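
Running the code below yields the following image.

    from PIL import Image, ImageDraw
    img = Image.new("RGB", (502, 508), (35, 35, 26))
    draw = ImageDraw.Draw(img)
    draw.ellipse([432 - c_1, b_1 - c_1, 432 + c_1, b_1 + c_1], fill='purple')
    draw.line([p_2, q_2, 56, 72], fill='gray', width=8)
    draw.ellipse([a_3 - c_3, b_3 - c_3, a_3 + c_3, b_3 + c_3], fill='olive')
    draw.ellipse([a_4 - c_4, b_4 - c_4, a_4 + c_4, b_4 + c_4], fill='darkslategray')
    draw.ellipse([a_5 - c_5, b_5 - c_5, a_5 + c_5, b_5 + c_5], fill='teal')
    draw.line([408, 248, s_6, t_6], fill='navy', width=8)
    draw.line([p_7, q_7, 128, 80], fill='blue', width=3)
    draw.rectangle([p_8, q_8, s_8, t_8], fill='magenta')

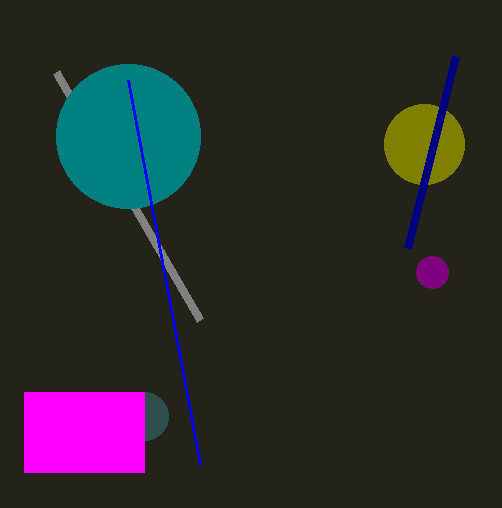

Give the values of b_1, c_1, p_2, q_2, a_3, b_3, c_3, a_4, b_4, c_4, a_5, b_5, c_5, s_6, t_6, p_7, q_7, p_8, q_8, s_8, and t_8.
b_1 = 272
c_1 = 16
p_2 = 200
q_2 = 320
a_3 = 424
b_3 = 144
c_3 = 40
a_4 = 144
b_4 = 416
c_4 = 24
a_5 = 128
b_5 = 136
c_5 = 72
s_6 = 456
t_6 = 56
p_7 = 200
q_7 = 464
p_8 = 24
q_8 = 392
s_8 = 144
t_8 = 472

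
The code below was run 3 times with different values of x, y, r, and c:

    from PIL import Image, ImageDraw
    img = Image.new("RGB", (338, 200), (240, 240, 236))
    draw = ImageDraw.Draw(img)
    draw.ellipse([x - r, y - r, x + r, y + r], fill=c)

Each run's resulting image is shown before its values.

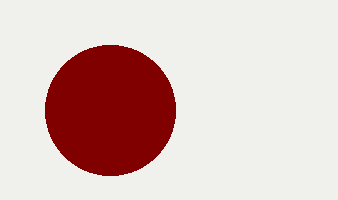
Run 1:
x = 110; y = 110; r = 65; c = 'maroon'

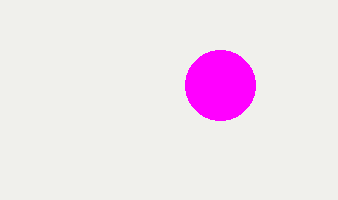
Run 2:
x = 220; y = 85; r = 35; c = 'magenta'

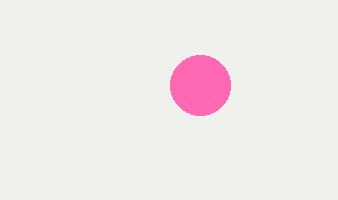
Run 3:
x = 200
y = 85
r = 30
c = 'hotpink'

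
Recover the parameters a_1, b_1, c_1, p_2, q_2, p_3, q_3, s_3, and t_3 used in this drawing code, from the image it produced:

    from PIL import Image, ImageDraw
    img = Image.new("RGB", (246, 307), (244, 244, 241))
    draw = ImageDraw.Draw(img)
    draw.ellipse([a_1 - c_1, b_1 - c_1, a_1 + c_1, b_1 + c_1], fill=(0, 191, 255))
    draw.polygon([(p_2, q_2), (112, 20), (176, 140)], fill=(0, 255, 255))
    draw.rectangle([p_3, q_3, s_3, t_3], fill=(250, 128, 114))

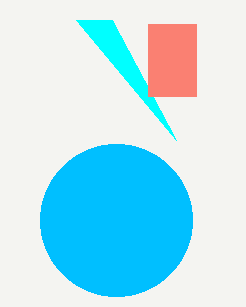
a_1 = 116; b_1 = 220; c_1 = 76; p_2 = 76; q_2 = 20; p_3 = 148; q_3 = 24; s_3 = 196; t_3 = 96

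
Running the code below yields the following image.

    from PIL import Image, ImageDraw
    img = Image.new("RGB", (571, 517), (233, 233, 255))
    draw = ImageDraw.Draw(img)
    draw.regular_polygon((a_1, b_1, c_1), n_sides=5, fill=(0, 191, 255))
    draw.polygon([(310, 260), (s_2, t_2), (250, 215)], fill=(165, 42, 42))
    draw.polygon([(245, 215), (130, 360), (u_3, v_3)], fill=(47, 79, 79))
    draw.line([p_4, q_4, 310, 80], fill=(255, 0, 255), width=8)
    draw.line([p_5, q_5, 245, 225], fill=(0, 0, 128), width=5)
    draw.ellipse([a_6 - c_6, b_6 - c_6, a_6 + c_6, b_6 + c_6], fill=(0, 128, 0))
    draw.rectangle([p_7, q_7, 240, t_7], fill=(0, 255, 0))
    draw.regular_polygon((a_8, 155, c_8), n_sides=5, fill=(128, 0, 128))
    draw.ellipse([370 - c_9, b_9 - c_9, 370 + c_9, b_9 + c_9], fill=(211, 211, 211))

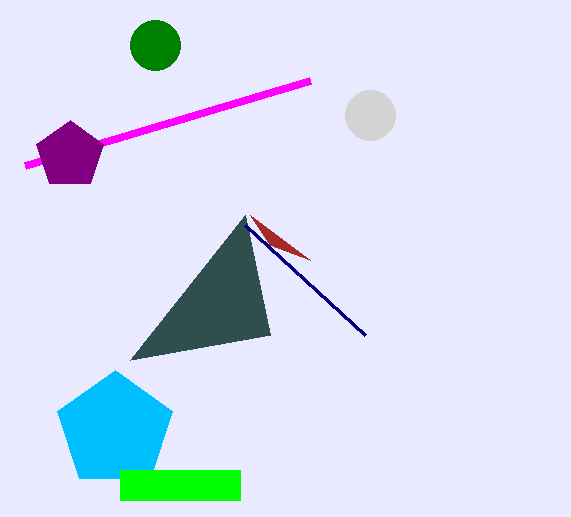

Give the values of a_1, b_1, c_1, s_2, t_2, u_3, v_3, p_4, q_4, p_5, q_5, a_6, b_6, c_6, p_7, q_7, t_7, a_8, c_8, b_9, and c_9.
a_1 = 115, b_1 = 430, c_1 = 60, s_2 = 270, t_2 = 245, u_3 = 270, v_3 = 335, p_4 = 25, q_4 = 165, p_5 = 365, q_5 = 335, a_6 = 155, b_6 = 45, c_6 = 25, p_7 = 120, q_7 = 470, t_7 = 500, a_8 = 70, c_8 = 35, b_9 = 115, c_9 = 25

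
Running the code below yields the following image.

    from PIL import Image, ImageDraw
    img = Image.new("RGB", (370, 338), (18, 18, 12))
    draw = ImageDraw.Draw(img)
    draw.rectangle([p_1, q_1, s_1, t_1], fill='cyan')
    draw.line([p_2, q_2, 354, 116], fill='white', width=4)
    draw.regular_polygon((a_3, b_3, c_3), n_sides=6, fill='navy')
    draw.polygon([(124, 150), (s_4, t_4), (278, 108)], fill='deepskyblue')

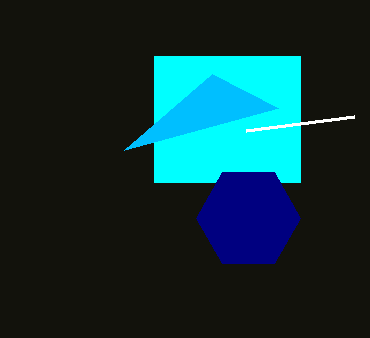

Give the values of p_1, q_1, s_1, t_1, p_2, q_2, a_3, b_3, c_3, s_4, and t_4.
p_1 = 154
q_1 = 56
s_1 = 300
t_1 = 182
p_2 = 246
q_2 = 130
a_3 = 248
b_3 = 218
c_3 = 52
s_4 = 212
t_4 = 74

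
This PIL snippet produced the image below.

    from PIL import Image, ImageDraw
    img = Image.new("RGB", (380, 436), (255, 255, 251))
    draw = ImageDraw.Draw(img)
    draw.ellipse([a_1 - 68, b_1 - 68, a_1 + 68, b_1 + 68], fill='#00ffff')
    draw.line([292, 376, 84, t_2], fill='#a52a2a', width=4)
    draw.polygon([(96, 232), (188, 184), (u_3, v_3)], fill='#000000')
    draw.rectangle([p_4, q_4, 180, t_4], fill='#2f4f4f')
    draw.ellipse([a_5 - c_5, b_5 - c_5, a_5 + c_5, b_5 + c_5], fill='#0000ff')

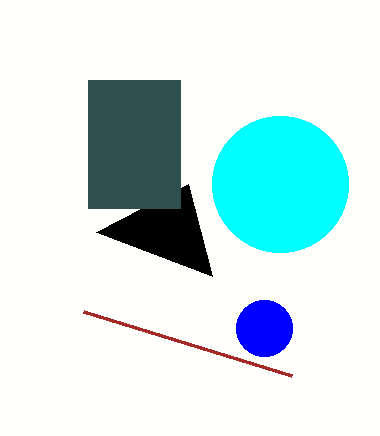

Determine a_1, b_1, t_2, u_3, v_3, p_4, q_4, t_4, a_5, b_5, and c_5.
a_1 = 280; b_1 = 184; t_2 = 312; u_3 = 212; v_3 = 276; p_4 = 88; q_4 = 80; t_4 = 208; a_5 = 264; b_5 = 328; c_5 = 28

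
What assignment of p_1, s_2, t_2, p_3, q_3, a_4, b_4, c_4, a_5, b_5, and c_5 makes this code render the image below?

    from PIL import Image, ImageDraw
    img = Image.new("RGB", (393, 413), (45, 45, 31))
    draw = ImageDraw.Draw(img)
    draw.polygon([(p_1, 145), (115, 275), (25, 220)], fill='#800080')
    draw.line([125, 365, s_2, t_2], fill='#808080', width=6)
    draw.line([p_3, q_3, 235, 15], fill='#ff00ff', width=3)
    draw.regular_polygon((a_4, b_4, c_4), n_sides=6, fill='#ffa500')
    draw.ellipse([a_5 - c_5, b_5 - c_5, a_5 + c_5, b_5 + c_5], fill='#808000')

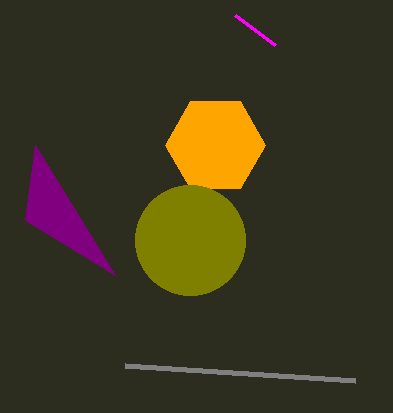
p_1 = 35, s_2 = 355, t_2 = 380, p_3 = 275, q_3 = 45, a_4 = 215, b_4 = 145, c_4 = 50, a_5 = 190, b_5 = 240, c_5 = 55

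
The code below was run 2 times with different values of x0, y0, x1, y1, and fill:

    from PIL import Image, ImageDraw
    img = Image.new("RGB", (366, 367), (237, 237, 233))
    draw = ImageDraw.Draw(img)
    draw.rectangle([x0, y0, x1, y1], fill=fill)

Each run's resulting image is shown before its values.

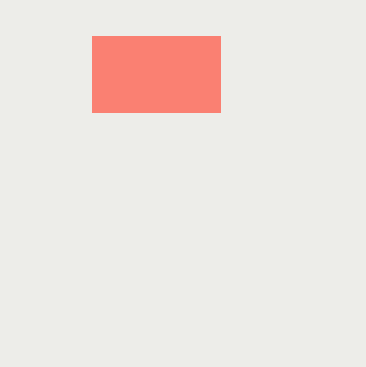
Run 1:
x0 = 92
y0 = 36
x1 = 220
y1 = 112
fill = 'salmon'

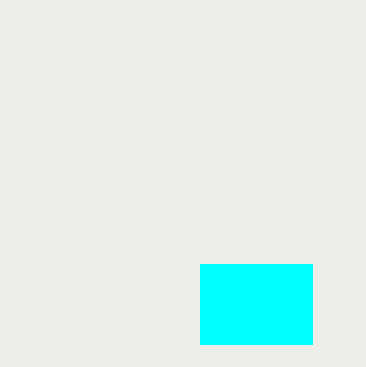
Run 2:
x0 = 200, y0 = 264, x1 = 312, y1 = 344, fill = 'cyan'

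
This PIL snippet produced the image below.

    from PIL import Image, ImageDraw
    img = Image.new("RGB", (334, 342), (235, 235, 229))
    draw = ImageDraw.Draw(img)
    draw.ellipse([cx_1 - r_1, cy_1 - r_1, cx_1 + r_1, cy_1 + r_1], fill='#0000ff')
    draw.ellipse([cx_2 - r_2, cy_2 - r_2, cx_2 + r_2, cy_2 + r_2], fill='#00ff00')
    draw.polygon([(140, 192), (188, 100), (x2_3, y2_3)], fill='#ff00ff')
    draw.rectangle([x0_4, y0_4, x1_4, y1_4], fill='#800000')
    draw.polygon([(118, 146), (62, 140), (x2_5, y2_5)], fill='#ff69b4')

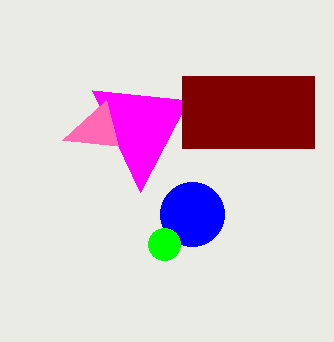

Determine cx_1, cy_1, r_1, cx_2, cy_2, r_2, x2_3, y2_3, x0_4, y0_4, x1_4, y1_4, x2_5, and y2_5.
cx_1 = 192, cy_1 = 214, r_1 = 32, cx_2 = 164, cy_2 = 244, r_2 = 16, x2_3 = 92, y2_3 = 90, x0_4 = 182, y0_4 = 76, x1_4 = 314, y1_4 = 148, x2_5 = 106, y2_5 = 100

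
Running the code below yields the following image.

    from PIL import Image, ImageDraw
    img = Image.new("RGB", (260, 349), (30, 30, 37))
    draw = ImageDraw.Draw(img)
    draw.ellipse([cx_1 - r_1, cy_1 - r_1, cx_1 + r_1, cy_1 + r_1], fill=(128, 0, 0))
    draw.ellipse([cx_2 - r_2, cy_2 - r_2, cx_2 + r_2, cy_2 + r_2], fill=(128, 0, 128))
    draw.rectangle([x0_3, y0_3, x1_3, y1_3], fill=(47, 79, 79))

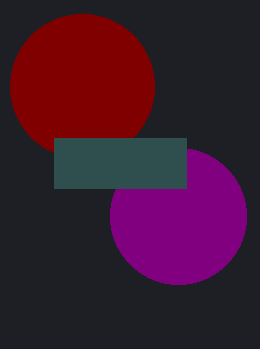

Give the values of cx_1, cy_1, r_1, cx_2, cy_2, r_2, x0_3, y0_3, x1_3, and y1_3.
cx_1 = 82, cy_1 = 86, r_1 = 72, cx_2 = 178, cy_2 = 216, r_2 = 68, x0_3 = 54, y0_3 = 138, x1_3 = 186, y1_3 = 188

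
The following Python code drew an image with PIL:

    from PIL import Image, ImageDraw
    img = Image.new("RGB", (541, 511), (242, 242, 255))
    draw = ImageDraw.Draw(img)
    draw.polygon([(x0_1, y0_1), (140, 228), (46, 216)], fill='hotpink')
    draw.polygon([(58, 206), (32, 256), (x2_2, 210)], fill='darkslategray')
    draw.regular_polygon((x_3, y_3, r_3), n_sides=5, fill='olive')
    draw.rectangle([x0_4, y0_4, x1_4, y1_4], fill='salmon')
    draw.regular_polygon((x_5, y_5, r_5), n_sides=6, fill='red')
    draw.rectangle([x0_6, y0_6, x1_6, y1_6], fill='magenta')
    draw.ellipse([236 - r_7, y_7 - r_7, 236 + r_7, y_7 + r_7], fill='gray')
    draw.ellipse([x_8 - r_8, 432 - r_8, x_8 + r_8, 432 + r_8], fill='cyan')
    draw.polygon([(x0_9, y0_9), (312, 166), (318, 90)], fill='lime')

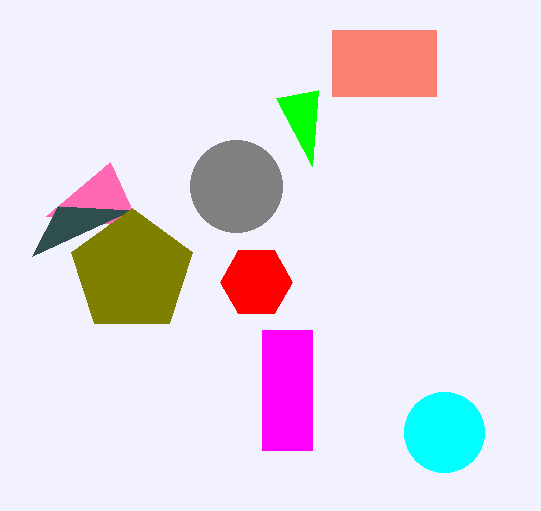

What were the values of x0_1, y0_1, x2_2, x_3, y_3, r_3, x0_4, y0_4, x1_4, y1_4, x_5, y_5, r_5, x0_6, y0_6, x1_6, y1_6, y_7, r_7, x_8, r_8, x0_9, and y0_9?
x0_1 = 110
y0_1 = 162
x2_2 = 132
x_3 = 132
y_3 = 272
r_3 = 64
x0_4 = 332
y0_4 = 30
x1_4 = 436
y1_4 = 96
x_5 = 256
y_5 = 282
r_5 = 36
x0_6 = 262
y0_6 = 330
x1_6 = 312
y1_6 = 450
y_7 = 186
r_7 = 46
x_8 = 444
r_8 = 40
x0_9 = 276
y0_9 = 98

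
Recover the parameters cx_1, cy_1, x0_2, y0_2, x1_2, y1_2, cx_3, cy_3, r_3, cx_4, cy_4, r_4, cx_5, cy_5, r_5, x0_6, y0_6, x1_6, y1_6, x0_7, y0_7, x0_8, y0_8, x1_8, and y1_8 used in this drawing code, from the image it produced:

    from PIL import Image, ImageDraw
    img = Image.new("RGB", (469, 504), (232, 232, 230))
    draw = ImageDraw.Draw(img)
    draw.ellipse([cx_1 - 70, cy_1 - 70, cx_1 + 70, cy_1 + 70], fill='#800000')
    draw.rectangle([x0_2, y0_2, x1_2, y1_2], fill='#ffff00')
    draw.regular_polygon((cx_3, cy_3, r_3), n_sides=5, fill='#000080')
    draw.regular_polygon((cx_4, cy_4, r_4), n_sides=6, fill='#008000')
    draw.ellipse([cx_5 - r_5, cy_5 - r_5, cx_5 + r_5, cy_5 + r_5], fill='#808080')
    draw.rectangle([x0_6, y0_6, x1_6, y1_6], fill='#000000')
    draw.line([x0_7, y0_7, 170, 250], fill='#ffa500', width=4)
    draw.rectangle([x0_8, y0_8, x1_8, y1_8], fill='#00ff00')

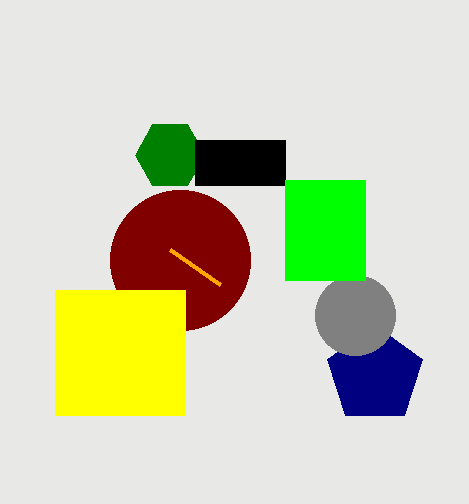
cx_1 = 180, cy_1 = 260, x0_2 = 55, y0_2 = 290, x1_2 = 185, y1_2 = 415, cx_3 = 375, cy_3 = 375, r_3 = 50, cx_4 = 170, cy_4 = 155, r_4 = 35, cx_5 = 355, cy_5 = 315, r_5 = 40, x0_6 = 195, y0_6 = 140, x1_6 = 285, y1_6 = 185, x0_7 = 220, y0_7 = 285, x0_8 = 285, y0_8 = 180, x1_8 = 365, y1_8 = 280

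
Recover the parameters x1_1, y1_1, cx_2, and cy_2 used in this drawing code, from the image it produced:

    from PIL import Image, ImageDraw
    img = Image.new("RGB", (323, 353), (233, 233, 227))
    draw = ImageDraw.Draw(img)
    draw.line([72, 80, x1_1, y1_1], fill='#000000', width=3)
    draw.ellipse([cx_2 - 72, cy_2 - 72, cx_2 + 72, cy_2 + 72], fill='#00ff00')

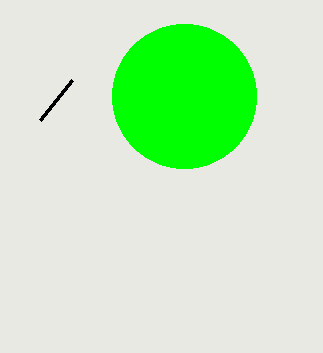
x1_1 = 40
y1_1 = 120
cx_2 = 184
cy_2 = 96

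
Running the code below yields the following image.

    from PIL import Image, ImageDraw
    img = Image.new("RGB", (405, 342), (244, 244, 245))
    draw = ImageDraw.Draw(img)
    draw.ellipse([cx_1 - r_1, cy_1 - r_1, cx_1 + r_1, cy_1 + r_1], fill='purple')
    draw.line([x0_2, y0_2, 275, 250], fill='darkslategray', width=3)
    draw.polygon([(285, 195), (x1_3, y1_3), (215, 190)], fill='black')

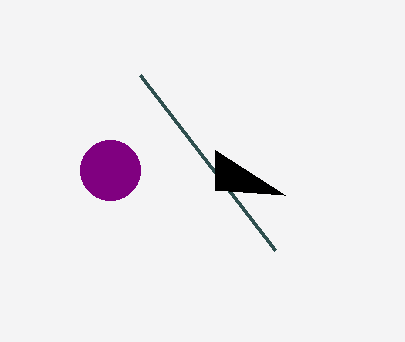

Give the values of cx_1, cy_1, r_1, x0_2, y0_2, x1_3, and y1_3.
cx_1 = 110
cy_1 = 170
r_1 = 30
x0_2 = 140
y0_2 = 75
x1_3 = 215
y1_3 = 150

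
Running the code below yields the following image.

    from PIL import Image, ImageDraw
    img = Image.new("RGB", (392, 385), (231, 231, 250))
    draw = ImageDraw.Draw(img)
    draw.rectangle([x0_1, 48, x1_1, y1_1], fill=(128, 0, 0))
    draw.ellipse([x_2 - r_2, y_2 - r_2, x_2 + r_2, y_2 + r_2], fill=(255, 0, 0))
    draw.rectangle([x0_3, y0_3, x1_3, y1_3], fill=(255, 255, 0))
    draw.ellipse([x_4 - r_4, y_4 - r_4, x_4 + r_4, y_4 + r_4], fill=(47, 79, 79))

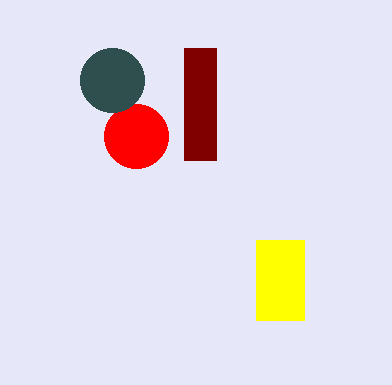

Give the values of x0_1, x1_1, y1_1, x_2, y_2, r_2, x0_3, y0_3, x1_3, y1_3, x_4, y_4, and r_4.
x0_1 = 184
x1_1 = 216
y1_1 = 160
x_2 = 136
y_2 = 136
r_2 = 32
x0_3 = 256
y0_3 = 240
x1_3 = 304
y1_3 = 320
x_4 = 112
y_4 = 80
r_4 = 32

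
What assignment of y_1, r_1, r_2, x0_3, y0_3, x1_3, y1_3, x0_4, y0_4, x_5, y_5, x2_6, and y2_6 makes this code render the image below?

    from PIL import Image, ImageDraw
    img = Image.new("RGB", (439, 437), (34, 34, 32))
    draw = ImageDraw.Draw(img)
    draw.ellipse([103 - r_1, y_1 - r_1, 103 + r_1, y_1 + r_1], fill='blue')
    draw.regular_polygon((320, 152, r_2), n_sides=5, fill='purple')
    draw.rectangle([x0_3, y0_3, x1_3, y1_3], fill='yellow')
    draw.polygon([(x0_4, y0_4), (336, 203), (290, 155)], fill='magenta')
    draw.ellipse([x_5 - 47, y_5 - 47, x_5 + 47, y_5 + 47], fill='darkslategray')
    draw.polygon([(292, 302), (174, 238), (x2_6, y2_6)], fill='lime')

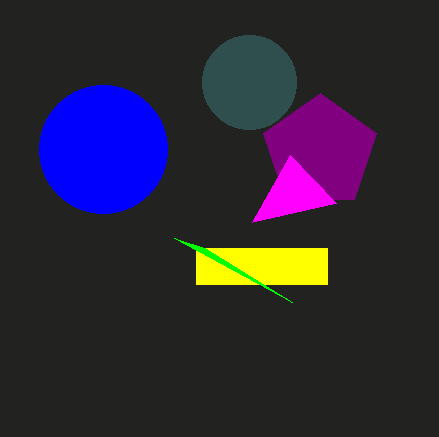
y_1 = 149, r_1 = 64, r_2 = 59, x0_3 = 196, y0_3 = 248, x1_3 = 327, y1_3 = 284, x0_4 = 252, y0_4 = 222, x_5 = 249, y_5 = 82, x2_6 = 205, y2_6 = 248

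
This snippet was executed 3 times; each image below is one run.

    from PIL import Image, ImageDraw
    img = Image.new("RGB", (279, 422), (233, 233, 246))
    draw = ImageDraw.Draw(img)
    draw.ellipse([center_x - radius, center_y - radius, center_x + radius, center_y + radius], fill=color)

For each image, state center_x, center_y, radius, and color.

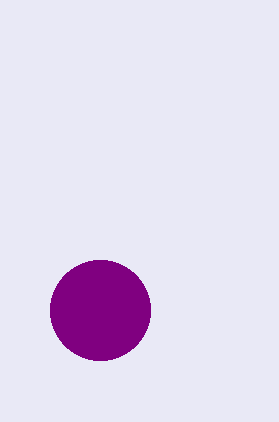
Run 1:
center_x = 100, center_y = 310, radius = 50, color = 'purple'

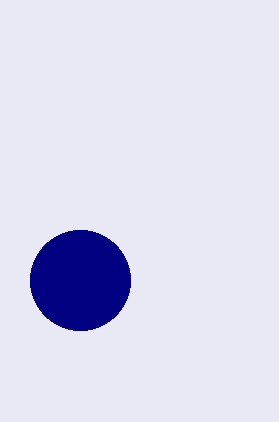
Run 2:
center_x = 80
center_y = 280
radius = 50
color = 'navy'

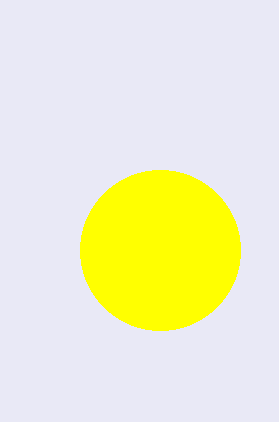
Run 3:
center_x = 160, center_y = 250, radius = 80, color = 'yellow'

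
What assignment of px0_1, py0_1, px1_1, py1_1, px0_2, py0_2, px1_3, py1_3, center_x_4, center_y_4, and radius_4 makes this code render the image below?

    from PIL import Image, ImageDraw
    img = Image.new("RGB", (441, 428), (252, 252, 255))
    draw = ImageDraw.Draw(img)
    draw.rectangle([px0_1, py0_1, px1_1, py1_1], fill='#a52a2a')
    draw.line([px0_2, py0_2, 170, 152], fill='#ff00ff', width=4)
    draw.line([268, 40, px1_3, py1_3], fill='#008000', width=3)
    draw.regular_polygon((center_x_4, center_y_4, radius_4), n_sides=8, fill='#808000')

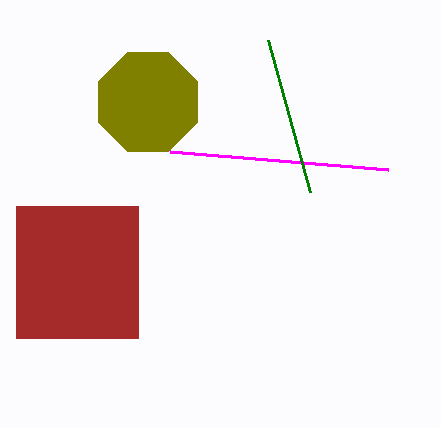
px0_1 = 16
py0_1 = 206
px1_1 = 138
py1_1 = 338
px0_2 = 388
py0_2 = 170
px1_3 = 310
py1_3 = 192
center_x_4 = 148
center_y_4 = 102
radius_4 = 54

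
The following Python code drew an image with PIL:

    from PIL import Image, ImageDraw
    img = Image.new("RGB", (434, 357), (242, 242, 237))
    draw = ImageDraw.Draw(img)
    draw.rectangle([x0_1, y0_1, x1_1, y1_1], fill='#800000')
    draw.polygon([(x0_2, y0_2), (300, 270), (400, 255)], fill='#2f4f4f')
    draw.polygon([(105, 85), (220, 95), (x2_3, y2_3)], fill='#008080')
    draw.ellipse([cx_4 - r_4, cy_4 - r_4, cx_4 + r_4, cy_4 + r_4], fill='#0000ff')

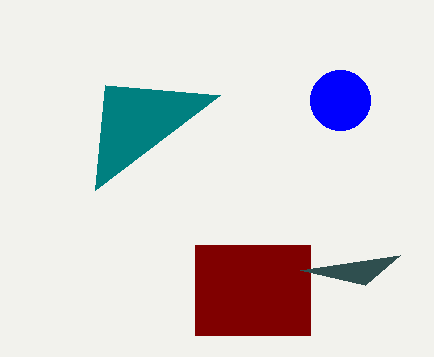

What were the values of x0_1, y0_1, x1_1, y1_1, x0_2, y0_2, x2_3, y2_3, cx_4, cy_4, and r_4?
x0_1 = 195, y0_1 = 245, x1_1 = 310, y1_1 = 335, x0_2 = 365, y0_2 = 285, x2_3 = 95, y2_3 = 190, cx_4 = 340, cy_4 = 100, r_4 = 30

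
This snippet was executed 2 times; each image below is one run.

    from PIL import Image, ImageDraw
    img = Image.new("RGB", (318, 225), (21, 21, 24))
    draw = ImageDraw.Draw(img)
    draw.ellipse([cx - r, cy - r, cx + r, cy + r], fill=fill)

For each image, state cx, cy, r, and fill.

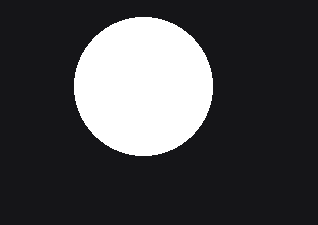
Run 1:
cx = 143; cy = 86; r = 69; fill = 'white'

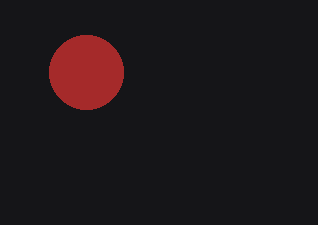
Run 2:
cx = 86
cy = 72
r = 37
fill = 'brown'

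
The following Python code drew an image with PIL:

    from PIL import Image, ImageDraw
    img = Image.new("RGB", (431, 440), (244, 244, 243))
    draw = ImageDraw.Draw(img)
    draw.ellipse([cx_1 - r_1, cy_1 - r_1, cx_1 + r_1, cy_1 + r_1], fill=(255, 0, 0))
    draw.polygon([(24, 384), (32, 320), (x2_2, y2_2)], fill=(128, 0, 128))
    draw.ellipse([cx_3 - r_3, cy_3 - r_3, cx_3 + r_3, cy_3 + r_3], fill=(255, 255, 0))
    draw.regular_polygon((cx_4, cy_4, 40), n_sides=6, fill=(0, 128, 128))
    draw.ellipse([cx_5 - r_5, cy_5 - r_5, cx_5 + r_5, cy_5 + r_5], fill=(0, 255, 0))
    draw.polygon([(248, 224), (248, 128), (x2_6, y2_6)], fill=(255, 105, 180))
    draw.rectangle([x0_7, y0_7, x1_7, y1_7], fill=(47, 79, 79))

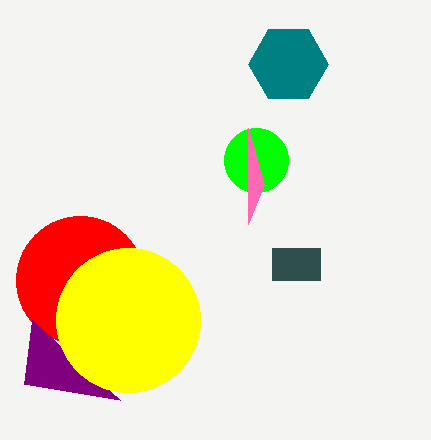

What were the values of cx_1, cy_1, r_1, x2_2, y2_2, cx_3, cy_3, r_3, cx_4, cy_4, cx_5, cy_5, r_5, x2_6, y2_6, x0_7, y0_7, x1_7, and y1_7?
cx_1 = 80
cy_1 = 280
r_1 = 64
x2_2 = 120
y2_2 = 400
cx_3 = 128
cy_3 = 320
r_3 = 72
cx_4 = 288
cy_4 = 64
cx_5 = 256
cy_5 = 160
r_5 = 32
x2_6 = 264
y2_6 = 184
x0_7 = 272
y0_7 = 248
x1_7 = 320
y1_7 = 280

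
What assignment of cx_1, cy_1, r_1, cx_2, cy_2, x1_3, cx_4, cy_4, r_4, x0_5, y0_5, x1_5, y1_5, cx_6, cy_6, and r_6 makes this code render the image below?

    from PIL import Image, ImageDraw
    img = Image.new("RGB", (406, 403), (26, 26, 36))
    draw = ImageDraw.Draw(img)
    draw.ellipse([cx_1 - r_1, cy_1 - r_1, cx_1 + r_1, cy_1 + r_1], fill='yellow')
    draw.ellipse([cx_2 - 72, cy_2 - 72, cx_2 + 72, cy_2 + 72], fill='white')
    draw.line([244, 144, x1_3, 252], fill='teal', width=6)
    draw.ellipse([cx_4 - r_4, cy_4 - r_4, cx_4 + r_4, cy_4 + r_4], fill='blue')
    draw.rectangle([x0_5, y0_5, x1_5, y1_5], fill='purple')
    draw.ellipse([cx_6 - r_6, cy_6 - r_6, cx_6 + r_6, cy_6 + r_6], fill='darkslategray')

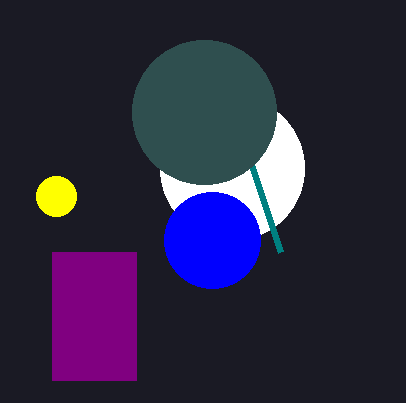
cx_1 = 56; cy_1 = 196; r_1 = 20; cx_2 = 232; cy_2 = 168; x1_3 = 280; cx_4 = 212; cy_4 = 240; r_4 = 48; x0_5 = 52; y0_5 = 252; x1_5 = 136; y1_5 = 380; cx_6 = 204; cy_6 = 112; r_6 = 72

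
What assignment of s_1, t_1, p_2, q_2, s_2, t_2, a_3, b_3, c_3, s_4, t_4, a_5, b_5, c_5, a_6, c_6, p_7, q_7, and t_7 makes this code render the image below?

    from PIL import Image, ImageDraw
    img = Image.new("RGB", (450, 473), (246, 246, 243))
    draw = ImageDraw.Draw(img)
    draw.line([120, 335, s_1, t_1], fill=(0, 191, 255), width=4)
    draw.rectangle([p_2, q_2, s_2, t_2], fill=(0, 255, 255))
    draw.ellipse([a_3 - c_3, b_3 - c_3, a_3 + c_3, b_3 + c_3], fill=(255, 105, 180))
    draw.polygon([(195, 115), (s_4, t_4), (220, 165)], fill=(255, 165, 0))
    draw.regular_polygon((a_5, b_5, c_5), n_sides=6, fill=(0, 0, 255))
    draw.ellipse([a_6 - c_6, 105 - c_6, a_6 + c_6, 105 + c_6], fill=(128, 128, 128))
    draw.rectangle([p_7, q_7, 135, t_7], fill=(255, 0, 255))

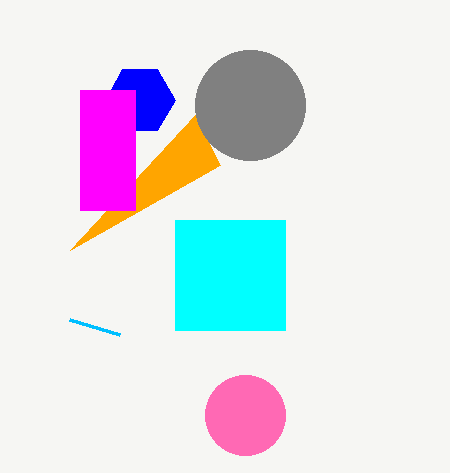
s_1 = 70, t_1 = 320, p_2 = 175, q_2 = 220, s_2 = 285, t_2 = 330, a_3 = 245, b_3 = 415, c_3 = 40, s_4 = 70, t_4 = 250, a_5 = 140, b_5 = 100, c_5 = 35, a_6 = 250, c_6 = 55, p_7 = 80, q_7 = 90, t_7 = 210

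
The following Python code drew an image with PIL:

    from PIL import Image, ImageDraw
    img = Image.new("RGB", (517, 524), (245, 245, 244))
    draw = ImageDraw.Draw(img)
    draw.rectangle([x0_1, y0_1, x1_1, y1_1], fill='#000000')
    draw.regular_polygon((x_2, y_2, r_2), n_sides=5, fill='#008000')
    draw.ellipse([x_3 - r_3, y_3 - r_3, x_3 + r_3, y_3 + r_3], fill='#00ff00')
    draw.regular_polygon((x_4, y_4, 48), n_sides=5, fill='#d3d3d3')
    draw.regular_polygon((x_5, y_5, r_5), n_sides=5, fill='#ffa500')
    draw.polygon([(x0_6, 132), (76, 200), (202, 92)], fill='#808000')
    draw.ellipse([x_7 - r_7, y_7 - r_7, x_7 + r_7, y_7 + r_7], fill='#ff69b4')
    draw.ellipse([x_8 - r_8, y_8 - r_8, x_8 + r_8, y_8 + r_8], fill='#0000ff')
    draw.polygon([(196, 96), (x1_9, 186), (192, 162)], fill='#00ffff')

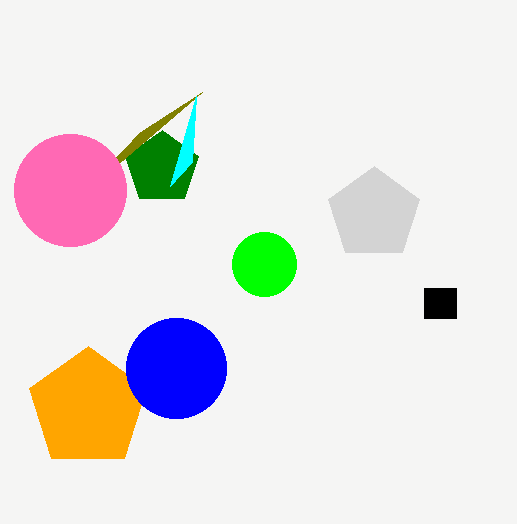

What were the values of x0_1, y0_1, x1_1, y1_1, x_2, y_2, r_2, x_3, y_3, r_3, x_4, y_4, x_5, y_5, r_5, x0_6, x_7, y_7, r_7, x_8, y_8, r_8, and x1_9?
x0_1 = 424, y0_1 = 288, x1_1 = 456, y1_1 = 318, x_2 = 162, y_2 = 168, r_2 = 38, x_3 = 264, y_3 = 264, r_3 = 32, x_4 = 374, y_4 = 214, x_5 = 88, y_5 = 408, r_5 = 62, x0_6 = 140, x_7 = 70, y_7 = 190, r_7 = 56, x_8 = 176, y_8 = 368, r_8 = 50, x1_9 = 170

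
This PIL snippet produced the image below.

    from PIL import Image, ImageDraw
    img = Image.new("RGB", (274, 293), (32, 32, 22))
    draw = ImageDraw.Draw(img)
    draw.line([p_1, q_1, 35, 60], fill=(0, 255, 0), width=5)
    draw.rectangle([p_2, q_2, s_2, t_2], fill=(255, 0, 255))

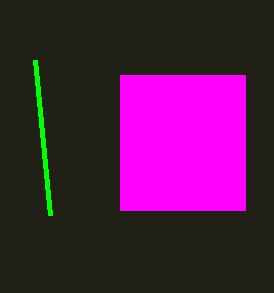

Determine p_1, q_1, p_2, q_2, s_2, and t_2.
p_1 = 50; q_1 = 215; p_2 = 120; q_2 = 75; s_2 = 245; t_2 = 210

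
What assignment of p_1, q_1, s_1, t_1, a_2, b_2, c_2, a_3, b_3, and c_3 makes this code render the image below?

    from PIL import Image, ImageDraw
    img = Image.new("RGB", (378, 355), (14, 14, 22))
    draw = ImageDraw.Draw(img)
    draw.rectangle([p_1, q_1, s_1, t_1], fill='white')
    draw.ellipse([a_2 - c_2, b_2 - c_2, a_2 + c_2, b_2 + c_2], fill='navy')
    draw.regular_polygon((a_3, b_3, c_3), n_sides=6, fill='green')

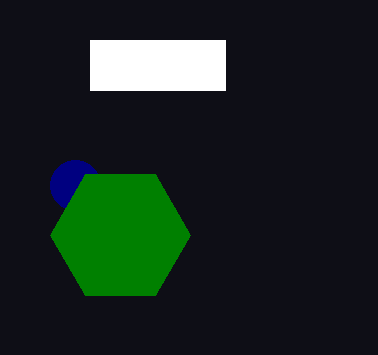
p_1 = 90; q_1 = 40; s_1 = 225; t_1 = 90; a_2 = 75; b_2 = 185; c_2 = 25; a_3 = 120; b_3 = 235; c_3 = 70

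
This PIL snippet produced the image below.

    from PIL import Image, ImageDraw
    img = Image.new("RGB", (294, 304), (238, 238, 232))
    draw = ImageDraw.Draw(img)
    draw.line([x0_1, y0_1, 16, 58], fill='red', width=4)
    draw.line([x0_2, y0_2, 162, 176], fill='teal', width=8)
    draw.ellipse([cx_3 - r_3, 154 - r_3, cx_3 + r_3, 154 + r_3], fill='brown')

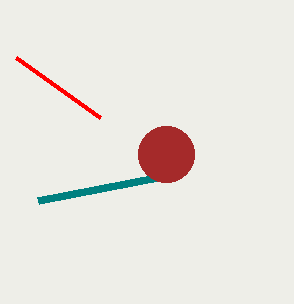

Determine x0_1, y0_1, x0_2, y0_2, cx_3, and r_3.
x0_1 = 100; y0_1 = 118; x0_2 = 38; y0_2 = 200; cx_3 = 166; r_3 = 28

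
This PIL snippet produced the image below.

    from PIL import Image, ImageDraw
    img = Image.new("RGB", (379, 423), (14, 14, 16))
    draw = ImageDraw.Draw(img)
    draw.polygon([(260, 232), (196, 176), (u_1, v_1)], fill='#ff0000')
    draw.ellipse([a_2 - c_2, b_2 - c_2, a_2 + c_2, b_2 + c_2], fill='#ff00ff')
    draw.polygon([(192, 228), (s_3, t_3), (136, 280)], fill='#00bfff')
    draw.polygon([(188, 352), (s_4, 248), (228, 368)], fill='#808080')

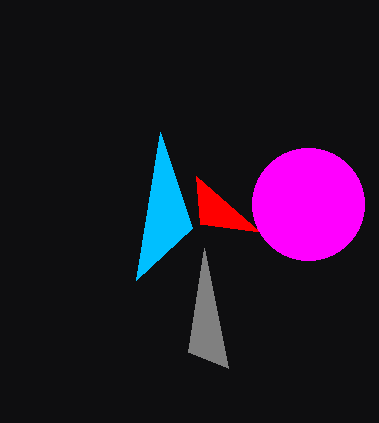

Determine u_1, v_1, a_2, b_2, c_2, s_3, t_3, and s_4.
u_1 = 200, v_1 = 224, a_2 = 308, b_2 = 204, c_2 = 56, s_3 = 160, t_3 = 132, s_4 = 204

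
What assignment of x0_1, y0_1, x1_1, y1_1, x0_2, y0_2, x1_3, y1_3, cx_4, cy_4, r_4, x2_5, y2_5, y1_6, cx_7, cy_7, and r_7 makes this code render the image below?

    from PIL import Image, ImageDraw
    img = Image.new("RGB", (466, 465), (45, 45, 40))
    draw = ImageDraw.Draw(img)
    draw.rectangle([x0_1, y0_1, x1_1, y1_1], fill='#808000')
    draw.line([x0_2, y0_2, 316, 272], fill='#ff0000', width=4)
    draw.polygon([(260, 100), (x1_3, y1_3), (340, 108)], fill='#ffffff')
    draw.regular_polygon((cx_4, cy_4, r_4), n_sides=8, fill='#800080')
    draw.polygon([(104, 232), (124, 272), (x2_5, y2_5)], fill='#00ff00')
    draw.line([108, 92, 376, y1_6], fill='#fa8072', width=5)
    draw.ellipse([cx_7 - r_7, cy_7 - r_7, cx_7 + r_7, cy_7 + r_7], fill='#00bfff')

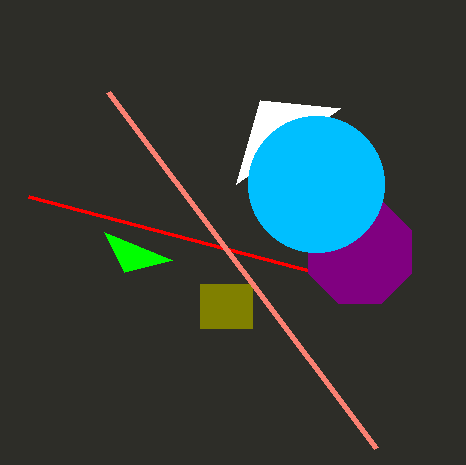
x0_1 = 200; y0_1 = 284; x1_1 = 252; y1_1 = 328; x0_2 = 28; y0_2 = 196; x1_3 = 236; y1_3 = 184; cx_4 = 360; cy_4 = 252; r_4 = 56; x2_5 = 172; y2_5 = 260; y1_6 = 448; cx_7 = 316; cy_7 = 184; r_7 = 68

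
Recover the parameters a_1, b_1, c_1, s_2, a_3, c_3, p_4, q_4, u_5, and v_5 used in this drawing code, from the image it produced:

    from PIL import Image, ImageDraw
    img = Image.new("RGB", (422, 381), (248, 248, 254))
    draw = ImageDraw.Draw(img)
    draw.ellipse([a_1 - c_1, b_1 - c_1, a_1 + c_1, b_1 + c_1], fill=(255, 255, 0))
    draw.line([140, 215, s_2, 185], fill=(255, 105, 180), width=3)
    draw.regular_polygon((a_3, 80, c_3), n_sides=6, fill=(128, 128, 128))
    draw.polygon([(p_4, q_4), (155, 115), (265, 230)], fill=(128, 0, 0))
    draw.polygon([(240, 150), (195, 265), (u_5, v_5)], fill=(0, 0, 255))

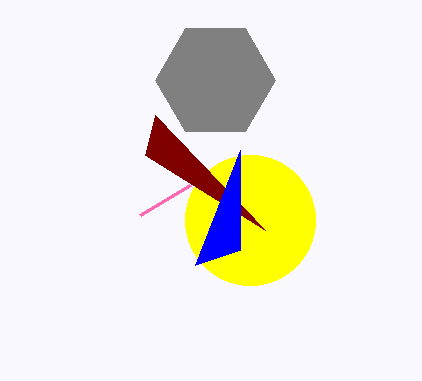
a_1 = 250, b_1 = 220, c_1 = 65, s_2 = 190, a_3 = 215, c_3 = 60, p_4 = 145, q_4 = 155, u_5 = 240, v_5 = 250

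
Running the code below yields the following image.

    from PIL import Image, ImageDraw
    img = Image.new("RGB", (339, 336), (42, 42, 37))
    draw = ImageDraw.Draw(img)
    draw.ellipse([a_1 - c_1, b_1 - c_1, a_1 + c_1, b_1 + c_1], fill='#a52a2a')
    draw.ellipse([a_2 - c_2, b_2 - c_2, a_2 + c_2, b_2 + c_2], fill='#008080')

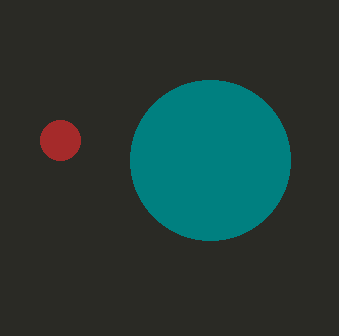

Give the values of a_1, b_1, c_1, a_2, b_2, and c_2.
a_1 = 60, b_1 = 140, c_1 = 20, a_2 = 210, b_2 = 160, c_2 = 80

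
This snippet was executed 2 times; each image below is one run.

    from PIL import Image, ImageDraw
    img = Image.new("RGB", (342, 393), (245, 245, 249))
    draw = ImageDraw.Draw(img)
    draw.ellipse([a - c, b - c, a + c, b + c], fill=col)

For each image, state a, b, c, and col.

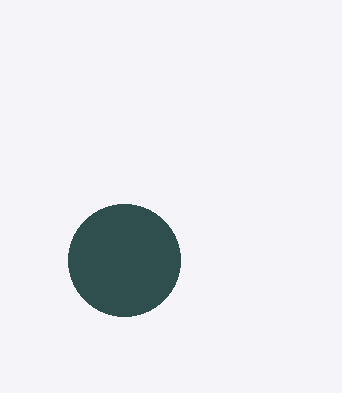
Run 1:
a = 124, b = 260, c = 56, col = 'darkslategray'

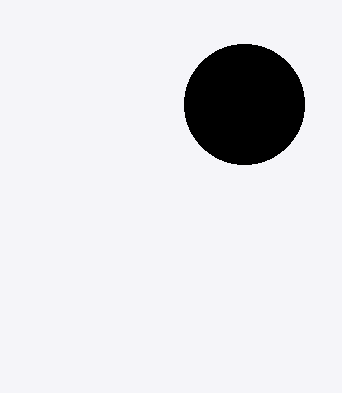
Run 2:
a = 244; b = 104; c = 60; col = 'black'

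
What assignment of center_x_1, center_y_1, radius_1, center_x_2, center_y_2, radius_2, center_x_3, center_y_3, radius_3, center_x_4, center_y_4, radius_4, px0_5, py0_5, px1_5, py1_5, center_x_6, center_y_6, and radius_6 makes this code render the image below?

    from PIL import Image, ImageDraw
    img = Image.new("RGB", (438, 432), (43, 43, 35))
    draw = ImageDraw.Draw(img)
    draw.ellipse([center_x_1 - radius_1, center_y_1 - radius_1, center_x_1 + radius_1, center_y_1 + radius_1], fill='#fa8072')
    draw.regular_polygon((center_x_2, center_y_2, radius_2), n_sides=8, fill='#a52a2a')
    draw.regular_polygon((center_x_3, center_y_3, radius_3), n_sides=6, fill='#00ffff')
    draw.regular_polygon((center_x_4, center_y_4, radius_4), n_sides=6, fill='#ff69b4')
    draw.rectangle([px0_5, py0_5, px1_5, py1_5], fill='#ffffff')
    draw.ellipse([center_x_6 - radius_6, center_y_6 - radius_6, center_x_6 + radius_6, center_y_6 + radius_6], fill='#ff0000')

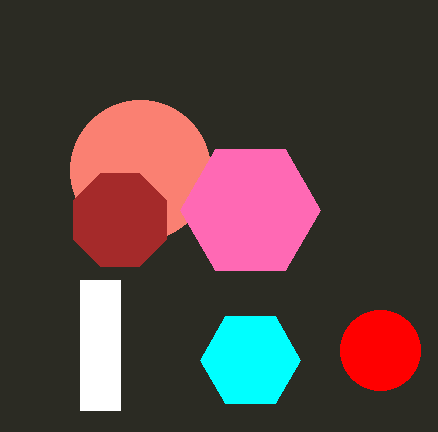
center_x_1 = 140, center_y_1 = 170, radius_1 = 70, center_x_2 = 120, center_y_2 = 220, radius_2 = 50, center_x_3 = 250, center_y_3 = 360, radius_3 = 50, center_x_4 = 250, center_y_4 = 210, radius_4 = 70, px0_5 = 80, py0_5 = 280, px1_5 = 120, py1_5 = 410, center_x_6 = 380, center_y_6 = 350, radius_6 = 40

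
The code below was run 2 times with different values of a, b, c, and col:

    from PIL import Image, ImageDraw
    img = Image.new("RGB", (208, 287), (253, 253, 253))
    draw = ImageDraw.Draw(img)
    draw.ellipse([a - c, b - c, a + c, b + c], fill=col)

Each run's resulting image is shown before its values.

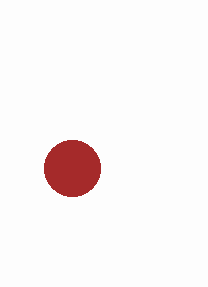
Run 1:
a = 72, b = 168, c = 28, col = 'brown'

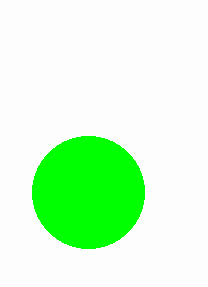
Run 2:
a = 88, b = 192, c = 56, col = 'lime'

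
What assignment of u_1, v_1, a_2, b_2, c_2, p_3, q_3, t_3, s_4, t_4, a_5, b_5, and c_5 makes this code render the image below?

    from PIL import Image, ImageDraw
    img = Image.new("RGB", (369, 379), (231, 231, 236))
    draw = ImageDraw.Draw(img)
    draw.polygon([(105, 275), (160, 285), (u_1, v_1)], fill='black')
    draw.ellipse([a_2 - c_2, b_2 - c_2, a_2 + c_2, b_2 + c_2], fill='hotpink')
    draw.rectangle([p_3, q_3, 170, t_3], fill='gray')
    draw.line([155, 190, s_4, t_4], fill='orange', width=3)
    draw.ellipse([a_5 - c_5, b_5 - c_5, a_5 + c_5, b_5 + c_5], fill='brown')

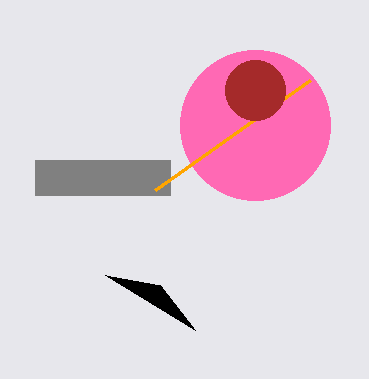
u_1 = 195
v_1 = 330
a_2 = 255
b_2 = 125
c_2 = 75
p_3 = 35
q_3 = 160
t_3 = 195
s_4 = 310
t_4 = 80
a_5 = 255
b_5 = 90
c_5 = 30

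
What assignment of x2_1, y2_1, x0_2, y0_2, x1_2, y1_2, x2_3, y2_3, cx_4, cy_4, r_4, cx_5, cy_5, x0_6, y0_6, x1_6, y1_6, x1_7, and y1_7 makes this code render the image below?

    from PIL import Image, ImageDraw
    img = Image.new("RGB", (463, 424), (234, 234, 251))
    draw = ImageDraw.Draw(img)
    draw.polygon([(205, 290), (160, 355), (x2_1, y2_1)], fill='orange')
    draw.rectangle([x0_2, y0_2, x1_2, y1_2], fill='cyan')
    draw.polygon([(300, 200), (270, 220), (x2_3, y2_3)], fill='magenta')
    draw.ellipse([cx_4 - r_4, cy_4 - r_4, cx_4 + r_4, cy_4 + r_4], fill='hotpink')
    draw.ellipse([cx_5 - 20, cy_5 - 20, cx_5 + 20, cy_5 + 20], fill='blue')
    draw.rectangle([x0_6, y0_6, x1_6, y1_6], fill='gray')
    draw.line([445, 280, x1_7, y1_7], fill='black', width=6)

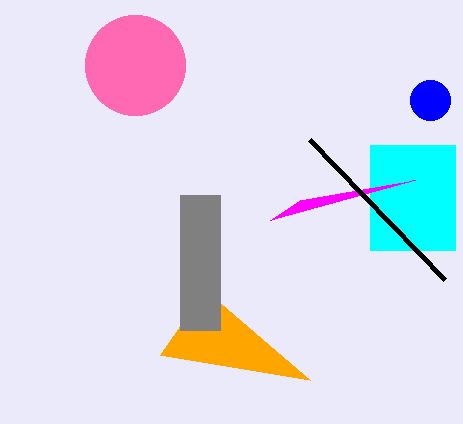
x2_1 = 310
y2_1 = 380
x0_2 = 370
y0_2 = 145
x1_2 = 455
y1_2 = 250
x2_3 = 415
y2_3 = 180
cx_4 = 135
cy_4 = 65
r_4 = 50
cx_5 = 430
cy_5 = 100
x0_6 = 180
y0_6 = 195
x1_6 = 220
y1_6 = 330
x1_7 = 310
y1_7 = 140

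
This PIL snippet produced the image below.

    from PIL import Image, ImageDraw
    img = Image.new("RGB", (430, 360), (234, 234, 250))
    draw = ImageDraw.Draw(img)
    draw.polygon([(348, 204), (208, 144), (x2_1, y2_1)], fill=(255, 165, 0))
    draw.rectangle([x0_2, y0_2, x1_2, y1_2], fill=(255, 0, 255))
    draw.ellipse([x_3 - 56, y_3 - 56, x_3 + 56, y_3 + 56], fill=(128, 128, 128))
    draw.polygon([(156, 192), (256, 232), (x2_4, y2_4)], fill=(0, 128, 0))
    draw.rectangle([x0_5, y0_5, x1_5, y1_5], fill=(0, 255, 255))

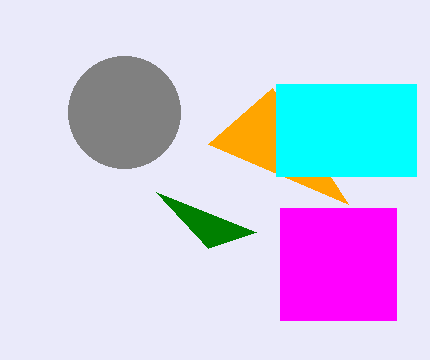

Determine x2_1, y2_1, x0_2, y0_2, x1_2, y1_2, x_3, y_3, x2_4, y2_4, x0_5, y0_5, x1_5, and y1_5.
x2_1 = 272
y2_1 = 88
x0_2 = 280
y0_2 = 208
x1_2 = 396
y1_2 = 320
x_3 = 124
y_3 = 112
x2_4 = 208
y2_4 = 248
x0_5 = 276
y0_5 = 84
x1_5 = 416
y1_5 = 176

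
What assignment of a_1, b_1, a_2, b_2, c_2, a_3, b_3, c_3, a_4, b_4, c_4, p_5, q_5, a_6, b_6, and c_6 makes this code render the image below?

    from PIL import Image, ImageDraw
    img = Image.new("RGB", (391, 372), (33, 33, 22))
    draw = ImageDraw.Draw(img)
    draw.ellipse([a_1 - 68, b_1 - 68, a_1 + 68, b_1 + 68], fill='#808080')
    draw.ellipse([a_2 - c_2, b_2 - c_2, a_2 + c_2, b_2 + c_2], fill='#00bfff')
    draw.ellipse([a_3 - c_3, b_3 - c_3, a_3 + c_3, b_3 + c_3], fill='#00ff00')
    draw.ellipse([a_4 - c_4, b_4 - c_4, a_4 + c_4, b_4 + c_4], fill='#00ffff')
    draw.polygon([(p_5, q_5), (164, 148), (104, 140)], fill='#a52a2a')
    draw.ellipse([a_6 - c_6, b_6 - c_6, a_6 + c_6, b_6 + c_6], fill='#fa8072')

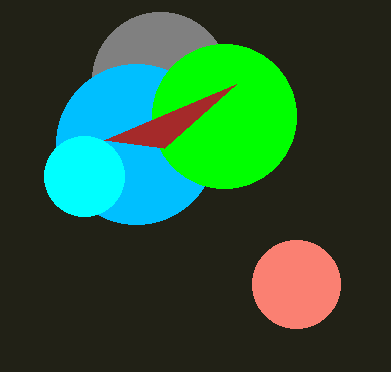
a_1 = 160
b_1 = 80
a_2 = 136
b_2 = 144
c_2 = 80
a_3 = 224
b_3 = 116
c_3 = 72
a_4 = 84
b_4 = 176
c_4 = 40
p_5 = 236
q_5 = 84
a_6 = 296
b_6 = 284
c_6 = 44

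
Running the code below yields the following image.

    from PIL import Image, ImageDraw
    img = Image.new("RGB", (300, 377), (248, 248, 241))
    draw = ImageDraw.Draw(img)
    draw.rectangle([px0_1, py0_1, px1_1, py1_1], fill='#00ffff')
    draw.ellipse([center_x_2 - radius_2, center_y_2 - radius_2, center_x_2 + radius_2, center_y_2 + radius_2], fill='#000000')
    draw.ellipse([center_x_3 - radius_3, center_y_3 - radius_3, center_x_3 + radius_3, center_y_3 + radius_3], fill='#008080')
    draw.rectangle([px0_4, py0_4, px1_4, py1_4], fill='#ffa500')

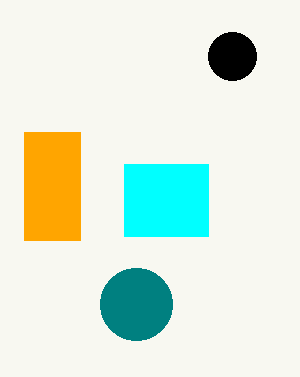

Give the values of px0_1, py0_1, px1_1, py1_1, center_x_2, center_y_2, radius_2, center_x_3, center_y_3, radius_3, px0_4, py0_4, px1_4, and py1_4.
px0_1 = 124
py0_1 = 164
px1_1 = 208
py1_1 = 236
center_x_2 = 232
center_y_2 = 56
radius_2 = 24
center_x_3 = 136
center_y_3 = 304
radius_3 = 36
px0_4 = 24
py0_4 = 132
px1_4 = 80
py1_4 = 240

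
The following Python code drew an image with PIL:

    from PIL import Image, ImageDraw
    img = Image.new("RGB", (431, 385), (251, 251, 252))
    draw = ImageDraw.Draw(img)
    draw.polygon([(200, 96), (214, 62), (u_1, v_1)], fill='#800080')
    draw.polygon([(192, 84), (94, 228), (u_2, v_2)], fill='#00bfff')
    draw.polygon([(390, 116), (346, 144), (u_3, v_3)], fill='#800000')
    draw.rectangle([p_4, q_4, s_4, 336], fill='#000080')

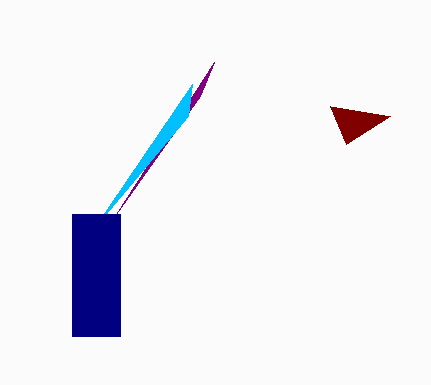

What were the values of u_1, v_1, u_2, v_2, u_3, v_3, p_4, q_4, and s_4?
u_1 = 116
v_1 = 214
u_2 = 188
v_2 = 116
u_3 = 330
v_3 = 106
p_4 = 72
q_4 = 214
s_4 = 120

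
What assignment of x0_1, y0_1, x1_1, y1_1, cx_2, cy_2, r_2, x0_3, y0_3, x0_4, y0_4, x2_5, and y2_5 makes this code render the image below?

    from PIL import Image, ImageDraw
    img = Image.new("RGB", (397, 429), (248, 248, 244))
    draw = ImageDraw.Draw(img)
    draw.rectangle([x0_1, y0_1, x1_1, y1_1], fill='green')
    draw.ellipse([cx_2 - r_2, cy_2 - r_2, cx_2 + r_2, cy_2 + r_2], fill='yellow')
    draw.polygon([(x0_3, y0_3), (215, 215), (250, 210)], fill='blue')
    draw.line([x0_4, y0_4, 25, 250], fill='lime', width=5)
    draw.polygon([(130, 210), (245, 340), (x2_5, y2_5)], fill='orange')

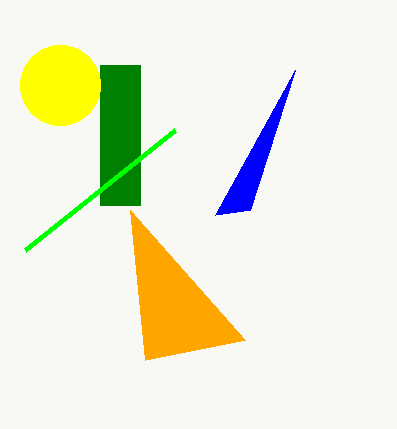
x0_1 = 100; y0_1 = 65; x1_1 = 140; y1_1 = 205; cx_2 = 60; cy_2 = 85; r_2 = 40; x0_3 = 295; y0_3 = 70; x0_4 = 175; y0_4 = 130; x2_5 = 145; y2_5 = 360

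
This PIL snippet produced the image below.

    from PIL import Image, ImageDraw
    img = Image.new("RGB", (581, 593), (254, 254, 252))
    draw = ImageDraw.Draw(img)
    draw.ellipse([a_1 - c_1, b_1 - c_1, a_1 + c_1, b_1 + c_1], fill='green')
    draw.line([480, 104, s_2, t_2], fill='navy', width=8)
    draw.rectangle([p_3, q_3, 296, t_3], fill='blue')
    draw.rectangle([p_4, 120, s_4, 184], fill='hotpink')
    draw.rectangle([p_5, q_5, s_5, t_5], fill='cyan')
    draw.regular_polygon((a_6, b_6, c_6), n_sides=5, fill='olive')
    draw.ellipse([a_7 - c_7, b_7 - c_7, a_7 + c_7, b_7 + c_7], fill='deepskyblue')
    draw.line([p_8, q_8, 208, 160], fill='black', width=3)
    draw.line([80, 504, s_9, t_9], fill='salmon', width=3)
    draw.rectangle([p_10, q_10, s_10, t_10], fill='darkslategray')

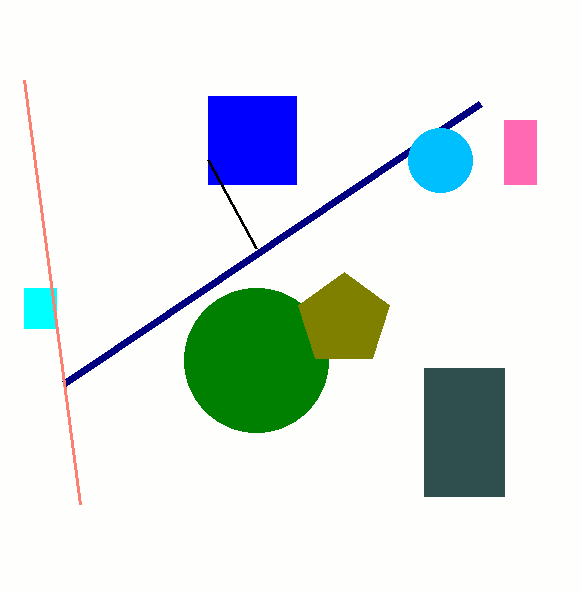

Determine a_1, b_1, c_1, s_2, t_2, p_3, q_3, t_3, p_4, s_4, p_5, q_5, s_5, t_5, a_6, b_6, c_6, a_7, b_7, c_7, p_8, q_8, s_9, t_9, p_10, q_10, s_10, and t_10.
a_1 = 256, b_1 = 360, c_1 = 72, s_2 = 64, t_2 = 384, p_3 = 208, q_3 = 96, t_3 = 184, p_4 = 504, s_4 = 536, p_5 = 24, q_5 = 288, s_5 = 56, t_5 = 328, a_6 = 344, b_6 = 320, c_6 = 48, a_7 = 440, b_7 = 160, c_7 = 32, p_8 = 256, q_8 = 248, s_9 = 24, t_9 = 80, p_10 = 424, q_10 = 368, s_10 = 504, t_10 = 496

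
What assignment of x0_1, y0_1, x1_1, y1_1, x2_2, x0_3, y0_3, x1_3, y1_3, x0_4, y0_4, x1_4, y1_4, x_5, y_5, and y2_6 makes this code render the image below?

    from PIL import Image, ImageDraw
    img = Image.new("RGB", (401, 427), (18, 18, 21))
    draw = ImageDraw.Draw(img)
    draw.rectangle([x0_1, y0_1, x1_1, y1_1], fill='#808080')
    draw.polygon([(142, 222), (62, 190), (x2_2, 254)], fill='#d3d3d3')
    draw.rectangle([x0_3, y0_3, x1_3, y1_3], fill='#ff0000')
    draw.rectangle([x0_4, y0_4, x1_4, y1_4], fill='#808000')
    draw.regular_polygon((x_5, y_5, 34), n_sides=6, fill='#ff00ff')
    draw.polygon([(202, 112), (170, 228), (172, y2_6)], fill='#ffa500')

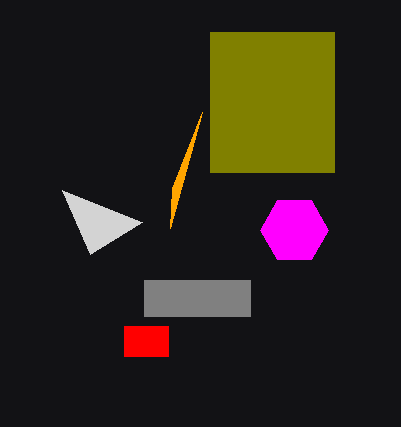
x0_1 = 144, y0_1 = 280, x1_1 = 250, y1_1 = 316, x2_2 = 90, x0_3 = 124, y0_3 = 326, x1_3 = 168, y1_3 = 356, x0_4 = 210, y0_4 = 32, x1_4 = 334, y1_4 = 172, x_5 = 294, y_5 = 230, y2_6 = 188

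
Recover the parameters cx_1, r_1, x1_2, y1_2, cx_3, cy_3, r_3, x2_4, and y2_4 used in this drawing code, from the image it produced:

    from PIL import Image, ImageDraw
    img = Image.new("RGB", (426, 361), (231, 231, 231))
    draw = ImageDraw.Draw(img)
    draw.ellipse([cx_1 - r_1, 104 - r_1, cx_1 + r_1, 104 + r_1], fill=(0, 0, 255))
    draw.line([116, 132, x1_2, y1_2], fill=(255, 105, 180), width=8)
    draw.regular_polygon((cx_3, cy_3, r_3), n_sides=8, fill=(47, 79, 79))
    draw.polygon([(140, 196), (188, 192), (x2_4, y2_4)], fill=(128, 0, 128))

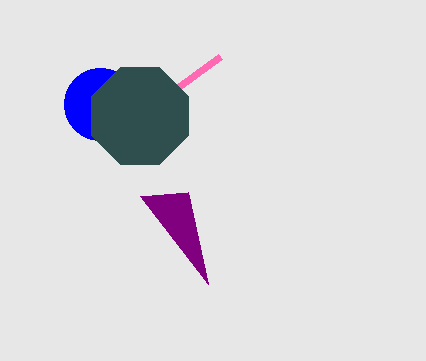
cx_1 = 100; r_1 = 36; x1_2 = 220; y1_2 = 56; cx_3 = 140; cy_3 = 116; r_3 = 52; x2_4 = 208; y2_4 = 284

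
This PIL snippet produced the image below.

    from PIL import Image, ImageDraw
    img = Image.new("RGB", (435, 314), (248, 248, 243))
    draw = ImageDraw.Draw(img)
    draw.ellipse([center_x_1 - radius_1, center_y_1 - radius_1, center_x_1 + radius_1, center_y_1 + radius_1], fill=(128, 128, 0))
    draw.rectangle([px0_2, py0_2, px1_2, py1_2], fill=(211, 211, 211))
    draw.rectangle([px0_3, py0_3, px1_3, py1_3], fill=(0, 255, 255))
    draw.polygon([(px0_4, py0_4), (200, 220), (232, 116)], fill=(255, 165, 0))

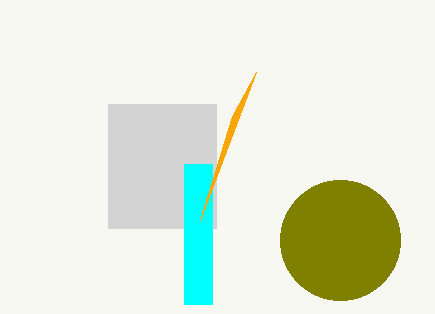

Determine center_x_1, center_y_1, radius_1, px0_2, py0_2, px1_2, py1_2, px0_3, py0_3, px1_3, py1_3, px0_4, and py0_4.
center_x_1 = 340; center_y_1 = 240; radius_1 = 60; px0_2 = 108; py0_2 = 104; px1_2 = 216; py1_2 = 228; px0_3 = 184; py0_3 = 164; px1_3 = 212; py1_3 = 304; px0_4 = 256; py0_4 = 72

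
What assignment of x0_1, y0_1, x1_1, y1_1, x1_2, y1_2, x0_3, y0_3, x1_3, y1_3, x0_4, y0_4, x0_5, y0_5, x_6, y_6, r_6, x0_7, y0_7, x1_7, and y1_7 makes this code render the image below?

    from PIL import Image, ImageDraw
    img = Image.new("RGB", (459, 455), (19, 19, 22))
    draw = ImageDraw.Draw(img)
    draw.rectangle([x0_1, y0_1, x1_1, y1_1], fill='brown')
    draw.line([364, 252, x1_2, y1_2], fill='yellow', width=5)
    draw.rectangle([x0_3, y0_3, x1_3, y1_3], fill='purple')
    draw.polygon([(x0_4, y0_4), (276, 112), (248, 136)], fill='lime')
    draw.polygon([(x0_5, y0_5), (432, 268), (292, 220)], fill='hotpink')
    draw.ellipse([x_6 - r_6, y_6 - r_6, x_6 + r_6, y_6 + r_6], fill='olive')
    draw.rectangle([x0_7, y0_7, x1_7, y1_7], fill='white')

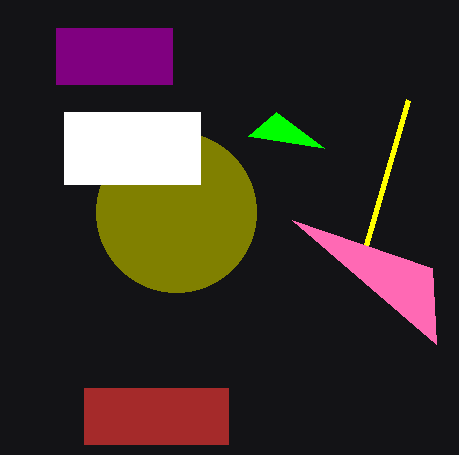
x0_1 = 84
y0_1 = 388
x1_1 = 228
y1_1 = 444
x1_2 = 408
y1_2 = 100
x0_3 = 56
y0_3 = 28
x1_3 = 172
y1_3 = 84
x0_4 = 324
y0_4 = 148
x0_5 = 436
y0_5 = 344
x_6 = 176
y_6 = 212
r_6 = 80
x0_7 = 64
y0_7 = 112
x1_7 = 200
y1_7 = 184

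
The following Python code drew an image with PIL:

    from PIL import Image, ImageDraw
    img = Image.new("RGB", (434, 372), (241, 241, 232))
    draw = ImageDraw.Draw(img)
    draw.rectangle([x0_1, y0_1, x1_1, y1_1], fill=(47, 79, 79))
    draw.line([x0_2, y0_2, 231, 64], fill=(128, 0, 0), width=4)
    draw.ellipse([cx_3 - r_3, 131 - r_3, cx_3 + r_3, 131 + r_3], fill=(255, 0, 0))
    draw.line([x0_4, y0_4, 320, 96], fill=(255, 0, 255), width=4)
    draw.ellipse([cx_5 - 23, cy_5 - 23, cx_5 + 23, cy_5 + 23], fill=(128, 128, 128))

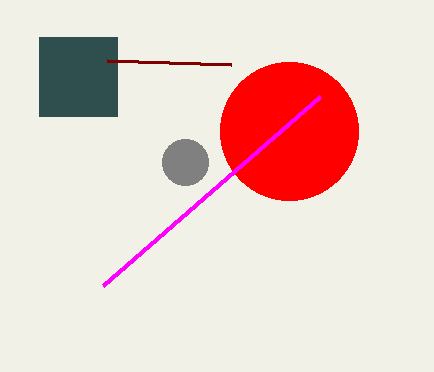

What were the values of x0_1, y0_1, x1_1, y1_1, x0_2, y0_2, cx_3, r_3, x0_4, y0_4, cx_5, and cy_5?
x0_1 = 39; y0_1 = 37; x1_1 = 117; y1_1 = 116; x0_2 = 107; y0_2 = 60; cx_3 = 289; r_3 = 69; x0_4 = 103; y0_4 = 285; cx_5 = 185; cy_5 = 162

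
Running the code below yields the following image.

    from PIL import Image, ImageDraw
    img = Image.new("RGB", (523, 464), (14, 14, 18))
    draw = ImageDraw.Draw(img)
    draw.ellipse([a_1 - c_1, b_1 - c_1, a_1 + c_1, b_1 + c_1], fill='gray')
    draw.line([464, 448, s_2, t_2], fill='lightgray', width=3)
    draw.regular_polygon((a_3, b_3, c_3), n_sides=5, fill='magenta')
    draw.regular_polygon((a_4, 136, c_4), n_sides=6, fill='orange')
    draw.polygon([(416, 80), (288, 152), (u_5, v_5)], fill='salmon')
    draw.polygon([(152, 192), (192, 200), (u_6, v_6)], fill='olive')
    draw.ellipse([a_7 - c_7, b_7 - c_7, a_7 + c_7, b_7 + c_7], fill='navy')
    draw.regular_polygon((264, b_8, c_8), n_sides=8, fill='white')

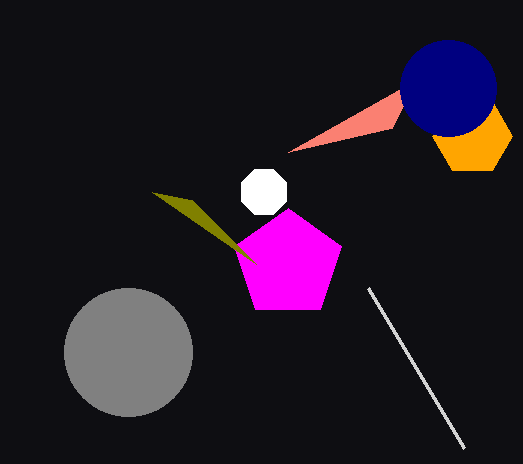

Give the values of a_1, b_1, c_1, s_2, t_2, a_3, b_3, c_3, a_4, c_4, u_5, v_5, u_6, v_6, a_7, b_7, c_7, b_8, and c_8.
a_1 = 128, b_1 = 352, c_1 = 64, s_2 = 368, t_2 = 288, a_3 = 288, b_3 = 264, c_3 = 56, a_4 = 472, c_4 = 40, u_5 = 392, v_5 = 128, u_6 = 256, v_6 = 264, a_7 = 448, b_7 = 88, c_7 = 48, b_8 = 192, c_8 = 24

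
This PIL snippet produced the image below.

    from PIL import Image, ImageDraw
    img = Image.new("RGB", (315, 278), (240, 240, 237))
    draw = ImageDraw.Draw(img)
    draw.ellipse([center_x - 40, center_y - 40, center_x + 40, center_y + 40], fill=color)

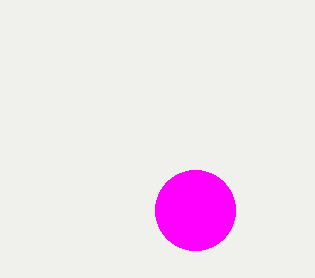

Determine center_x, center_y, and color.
center_x = 195, center_y = 210, color = 'magenta'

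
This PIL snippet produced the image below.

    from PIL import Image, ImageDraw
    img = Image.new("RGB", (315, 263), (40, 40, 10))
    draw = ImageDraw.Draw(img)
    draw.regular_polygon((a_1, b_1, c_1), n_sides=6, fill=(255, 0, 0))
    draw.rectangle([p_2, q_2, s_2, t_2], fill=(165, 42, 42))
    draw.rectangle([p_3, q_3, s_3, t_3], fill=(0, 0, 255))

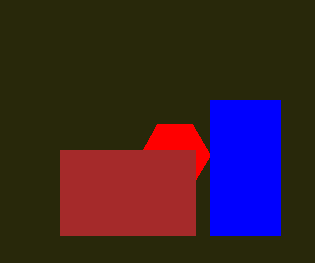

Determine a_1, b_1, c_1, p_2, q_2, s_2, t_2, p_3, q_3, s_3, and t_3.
a_1 = 175
b_1 = 155
c_1 = 35
p_2 = 60
q_2 = 150
s_2 = 195
t_2 = 235
p_3 = 210
q_3 = 100
s_3 = 280
t_3 = 235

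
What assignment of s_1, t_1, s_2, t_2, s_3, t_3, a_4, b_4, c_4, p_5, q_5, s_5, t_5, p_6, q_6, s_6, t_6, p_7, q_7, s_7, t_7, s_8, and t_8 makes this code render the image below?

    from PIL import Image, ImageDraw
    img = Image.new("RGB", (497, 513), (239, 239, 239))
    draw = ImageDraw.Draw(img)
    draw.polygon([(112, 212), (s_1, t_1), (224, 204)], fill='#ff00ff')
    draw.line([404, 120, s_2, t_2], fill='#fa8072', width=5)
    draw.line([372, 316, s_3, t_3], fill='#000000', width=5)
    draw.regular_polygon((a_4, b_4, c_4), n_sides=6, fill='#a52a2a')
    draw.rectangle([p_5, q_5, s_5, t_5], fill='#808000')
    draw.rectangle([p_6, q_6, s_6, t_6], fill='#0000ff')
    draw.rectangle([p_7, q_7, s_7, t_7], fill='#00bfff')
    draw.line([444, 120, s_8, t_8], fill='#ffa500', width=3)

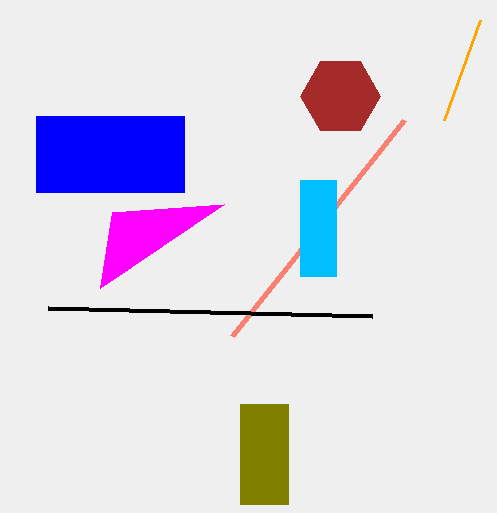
s_1 = 100; t_1 = 288; s_2 = 232; t_2 = 336; s_3 = 48; t_3 = 308; a_4 = 340; b_4 = 96; c_4 = 40; p_5 = 240; q_5 = 404; s_5 = 288; t_5 = 504; p_6 = 36; q_6 = 116; s_6 = 184; t_6 = 192; p_7 = 300; q_7 = 180; s_7 = 336; t_7 = 276; s_8 = 480; t_8 = 20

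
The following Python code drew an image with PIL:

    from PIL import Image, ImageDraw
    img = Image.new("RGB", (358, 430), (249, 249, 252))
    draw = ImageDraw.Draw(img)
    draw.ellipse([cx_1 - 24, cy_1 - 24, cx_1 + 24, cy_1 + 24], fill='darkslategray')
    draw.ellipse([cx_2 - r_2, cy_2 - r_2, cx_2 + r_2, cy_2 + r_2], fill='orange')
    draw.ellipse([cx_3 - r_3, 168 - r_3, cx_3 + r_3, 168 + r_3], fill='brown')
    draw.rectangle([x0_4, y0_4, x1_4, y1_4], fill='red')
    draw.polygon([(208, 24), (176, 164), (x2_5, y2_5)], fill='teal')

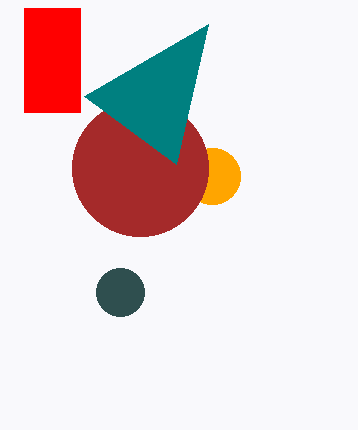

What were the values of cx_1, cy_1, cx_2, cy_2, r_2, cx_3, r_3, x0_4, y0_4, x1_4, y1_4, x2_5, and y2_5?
cx_1 = 120; cy_1 = 292; cx_2 = 212; cy_2 = 176; r_2 = 28; cx_3 = 140; r_3 = 68; x0_4 = 24; y0_4 = 8; x1_4 = 80; y1_4 = 112; x2_5 = 84; y2_5 = 96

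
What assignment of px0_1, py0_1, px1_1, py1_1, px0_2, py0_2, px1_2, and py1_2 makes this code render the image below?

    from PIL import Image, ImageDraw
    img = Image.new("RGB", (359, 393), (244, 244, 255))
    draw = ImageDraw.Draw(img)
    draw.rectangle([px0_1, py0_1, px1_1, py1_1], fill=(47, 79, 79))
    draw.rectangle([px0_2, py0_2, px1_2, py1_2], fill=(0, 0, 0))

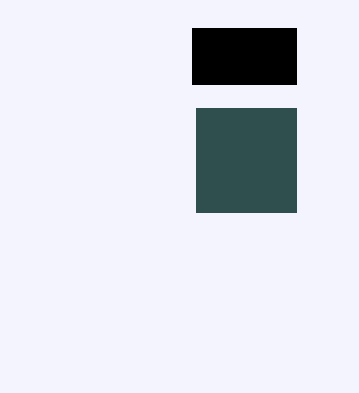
px0_1 = 196
py0_1 = 108
px1_1 = 296
py1_1 = 212
px0_2 = 192
py0_2 = 28
px1_2 = 296
py1_2 = 84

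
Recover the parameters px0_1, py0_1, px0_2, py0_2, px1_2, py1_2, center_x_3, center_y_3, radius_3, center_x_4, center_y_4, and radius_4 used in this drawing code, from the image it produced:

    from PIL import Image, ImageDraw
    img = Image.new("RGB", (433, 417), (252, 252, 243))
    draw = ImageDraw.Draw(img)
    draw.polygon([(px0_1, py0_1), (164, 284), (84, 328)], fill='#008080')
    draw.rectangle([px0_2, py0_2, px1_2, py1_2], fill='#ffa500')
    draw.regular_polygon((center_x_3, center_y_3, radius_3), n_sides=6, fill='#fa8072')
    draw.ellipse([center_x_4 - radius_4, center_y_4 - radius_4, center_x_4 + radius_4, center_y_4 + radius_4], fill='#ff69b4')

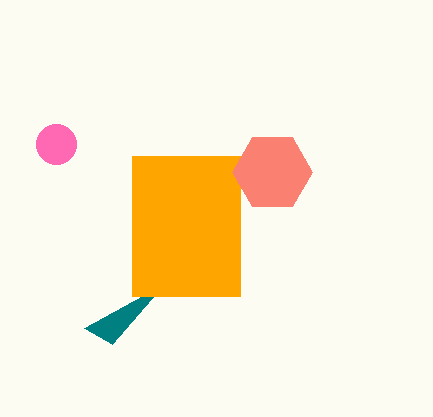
px0_1 = 112, py0_1 = 344, px0_2 = 132, py0_2 = 156, px1_2 = 240, py1_2 = 296, center_x_3 = 272, center_y_3 = 172, radius_3 = 40, center_x_4 = 56, center_y_4 = 144, radius_4 = 20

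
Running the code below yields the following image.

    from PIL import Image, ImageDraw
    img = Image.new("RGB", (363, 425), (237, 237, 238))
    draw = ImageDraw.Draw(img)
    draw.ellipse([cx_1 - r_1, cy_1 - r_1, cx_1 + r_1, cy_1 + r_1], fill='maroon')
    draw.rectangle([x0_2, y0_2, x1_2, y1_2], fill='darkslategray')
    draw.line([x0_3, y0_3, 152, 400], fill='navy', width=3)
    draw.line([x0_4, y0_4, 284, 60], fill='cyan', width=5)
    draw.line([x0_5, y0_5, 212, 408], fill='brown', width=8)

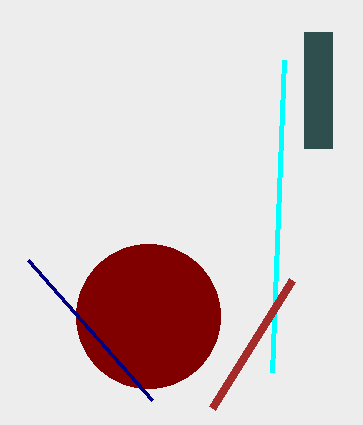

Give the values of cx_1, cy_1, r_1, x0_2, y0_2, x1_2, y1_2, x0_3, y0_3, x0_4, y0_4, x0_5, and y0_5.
cx_1 = 148, cy_1 = 316, r_1 = 72, x0_2 = 304, y0_2 = 32, x1_2 = 332, y1_2 = 148, x0_3 = 28, y0_3 = 260, x0_4 = 272, y0_4 = 372, x0_5 = 292, y0_5 = 280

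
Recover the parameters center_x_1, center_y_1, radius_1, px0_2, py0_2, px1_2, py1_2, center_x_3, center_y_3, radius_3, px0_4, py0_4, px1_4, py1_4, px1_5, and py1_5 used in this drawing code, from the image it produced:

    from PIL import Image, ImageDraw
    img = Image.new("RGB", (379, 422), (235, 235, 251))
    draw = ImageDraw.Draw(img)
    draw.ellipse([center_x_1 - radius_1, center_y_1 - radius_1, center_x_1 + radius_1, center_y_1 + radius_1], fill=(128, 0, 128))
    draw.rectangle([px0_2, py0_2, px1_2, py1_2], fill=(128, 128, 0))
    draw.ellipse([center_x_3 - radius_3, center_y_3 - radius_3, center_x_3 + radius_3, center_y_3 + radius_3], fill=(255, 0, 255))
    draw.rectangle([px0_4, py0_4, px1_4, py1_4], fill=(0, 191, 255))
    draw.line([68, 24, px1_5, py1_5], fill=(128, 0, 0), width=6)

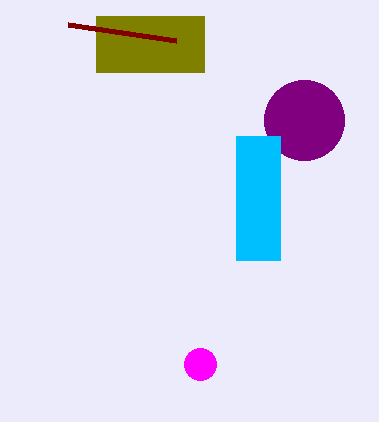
center_x_1 = 304, center_y_1 = 120, radius_1 = 40, px0_2 = 96, py0_2 = 16, px1_2 = 204, py1_2 = 72, center_x_3 = 200, center_y_3 = 364, radius_3 = 16, px0_4 = 236, py0_4 = 136, px1_4 = 280, py1_4 = 260, px1_5 = 176, py1_5 = 40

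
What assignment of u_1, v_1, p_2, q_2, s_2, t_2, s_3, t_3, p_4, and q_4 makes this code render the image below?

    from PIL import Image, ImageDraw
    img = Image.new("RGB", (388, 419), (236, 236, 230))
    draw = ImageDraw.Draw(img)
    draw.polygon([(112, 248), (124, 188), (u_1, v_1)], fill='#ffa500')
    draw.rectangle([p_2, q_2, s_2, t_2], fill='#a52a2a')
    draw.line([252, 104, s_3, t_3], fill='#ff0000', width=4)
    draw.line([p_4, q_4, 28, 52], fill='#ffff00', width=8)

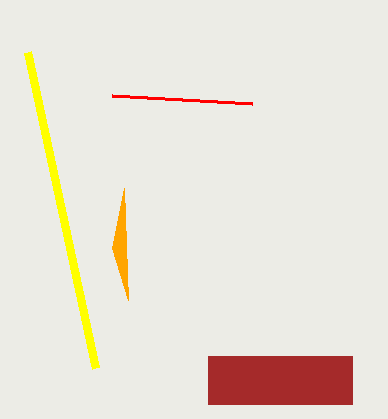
u_1 = 128, v_1 = 300, p_2 = 208, q_2 = 356, s_2 = 352, t_2 = 404, s_3 = 112, t_3 = 96, p_4 = 96, q_4 = 368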